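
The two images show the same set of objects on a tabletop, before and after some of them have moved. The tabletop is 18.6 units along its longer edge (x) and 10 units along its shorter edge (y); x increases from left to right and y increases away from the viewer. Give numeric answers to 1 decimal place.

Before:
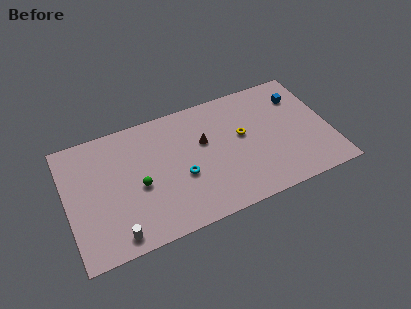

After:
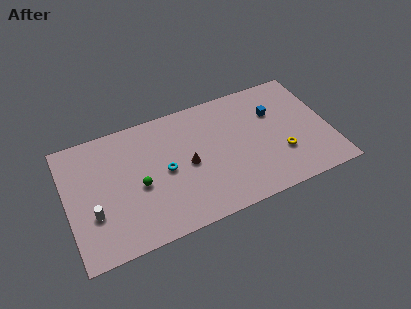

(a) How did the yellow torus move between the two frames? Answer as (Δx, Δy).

(2.5, -2.5)

The yellow torus started near (12.5, 5.7) and ended near (15.0, 3.2).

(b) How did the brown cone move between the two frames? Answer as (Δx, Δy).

(-1.3, -1.4)

From the two frames, the brown cone sits at roughly (9.8, 6.2) before and (8.5, 4.8) after.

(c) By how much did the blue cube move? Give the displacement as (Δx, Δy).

(-1.9, -0.7)

The blue cube was at about (16.8, 7.5) and moved to about (14.9, 6.8).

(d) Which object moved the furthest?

the yellow torus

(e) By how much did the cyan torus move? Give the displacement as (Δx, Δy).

(-1.1, 0.9)

From the two frames, the cyan torus sits at roughly (8.0, 4.0) before and (6.9, 4.9) after.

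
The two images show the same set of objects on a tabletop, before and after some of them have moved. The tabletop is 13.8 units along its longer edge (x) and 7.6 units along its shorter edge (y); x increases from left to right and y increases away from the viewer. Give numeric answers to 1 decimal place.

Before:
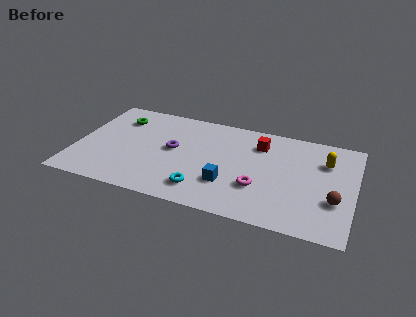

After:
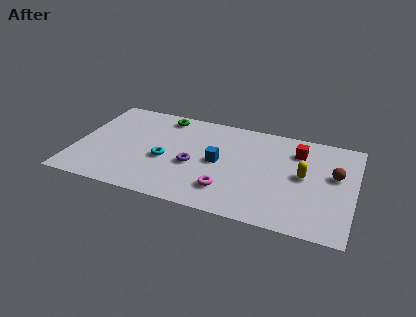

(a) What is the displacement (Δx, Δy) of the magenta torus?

(-1.5, -0.7)

The magenta torus was at about (9.2, 2.5) and moved to about (7.7, 1.8).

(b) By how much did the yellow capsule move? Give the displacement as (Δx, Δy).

(-1.0, -1.4)

The yellow capsule was at about (12.3, 5.4) and moved to about (11.3, 4.0).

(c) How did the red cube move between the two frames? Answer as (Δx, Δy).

(1.9, 0.0)

The red cube started near (9.0, 5.8) and ended near (10.9, 5.8).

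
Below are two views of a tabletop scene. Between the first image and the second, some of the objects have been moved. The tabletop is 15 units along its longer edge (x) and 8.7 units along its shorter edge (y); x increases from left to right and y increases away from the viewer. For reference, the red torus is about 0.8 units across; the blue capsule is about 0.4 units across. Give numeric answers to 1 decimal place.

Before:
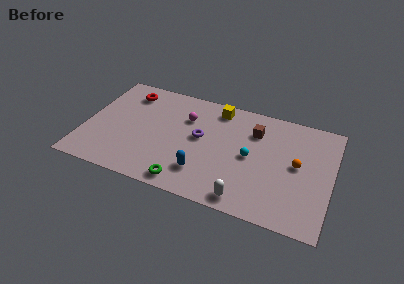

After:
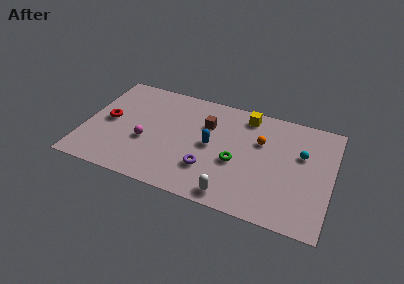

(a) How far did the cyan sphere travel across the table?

3.2

From (10.1, 4.3) to (13.1, 5.5), the cyan sphere covered √(3.0² + 1.2²) ≈ 3.2 units.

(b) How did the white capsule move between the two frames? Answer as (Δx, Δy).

(-0.8, 0.0)

The white capsule was at about (10.1, 1.0) and moved to about (9.3, 1.0).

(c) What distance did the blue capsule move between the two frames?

2.3

The blue capsule was near (7.4, 2.1) before and (7.7, 4.4) after, so it travelled √(0.3² + 2.3²) ≈ 2.3 units.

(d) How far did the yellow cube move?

1.8

From (7.8, 7.5) to (9.6, 7.5), the yellow cube covered √(1.8² + 0.0²) ≈ 1.8 units.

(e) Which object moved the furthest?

the green torus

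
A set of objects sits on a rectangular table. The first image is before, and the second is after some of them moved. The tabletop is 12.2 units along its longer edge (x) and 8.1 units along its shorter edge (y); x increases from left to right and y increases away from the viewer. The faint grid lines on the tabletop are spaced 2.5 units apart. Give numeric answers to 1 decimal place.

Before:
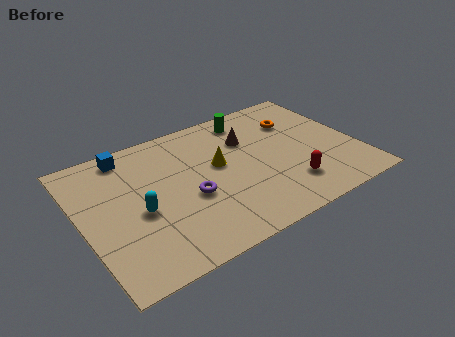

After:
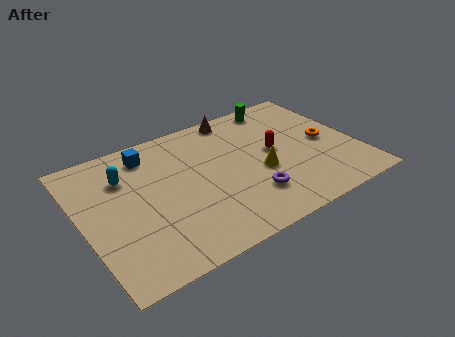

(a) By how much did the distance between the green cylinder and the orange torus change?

+1.3

Before: roughly 2.3 units apart; after: 3.6. That's 1.3 units further apart.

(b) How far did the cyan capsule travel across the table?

2.3

The cyan capsule moved from about (2.4, 3.5) to (2.1, 5.8), a distance of √(0.3² + 2.3²) ≈ 2.3.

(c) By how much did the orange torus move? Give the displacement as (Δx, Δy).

(1.0, -1.9)

The orange torus was at about (9.9, 5.8) and moved to about (10.9, 3.9).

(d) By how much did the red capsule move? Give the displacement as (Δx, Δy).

(-0.2, 2.4)

From the two frames, the red capsule sits at roughly (8.8, 1.9) before and (8.6, 4.3) after.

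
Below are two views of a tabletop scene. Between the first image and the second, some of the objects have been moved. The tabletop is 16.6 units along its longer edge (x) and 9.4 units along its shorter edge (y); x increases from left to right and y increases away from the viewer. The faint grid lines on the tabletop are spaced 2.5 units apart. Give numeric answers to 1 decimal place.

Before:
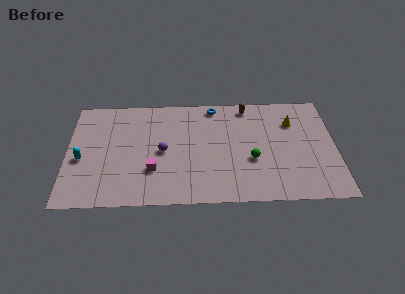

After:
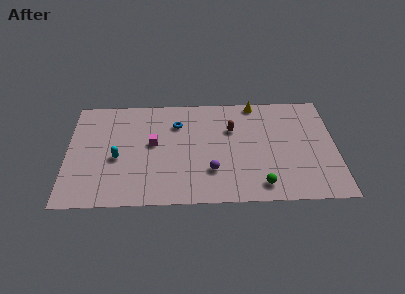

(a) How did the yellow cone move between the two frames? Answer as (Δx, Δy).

(-2.3, 1.8)

The yellow cone started near (14.0, 6.8) and ended near (11.7, 8.6).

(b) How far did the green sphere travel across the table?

2.3

From (11.4, 3.6) to (11.9, 1.4), the green sphere covered √(0.5² + 2.2²) ≈ 2.3 units.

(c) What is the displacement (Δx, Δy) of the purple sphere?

(3.0, -1.8)

The purple sphere was at about (5.9, 4.5) and moved to about (8.9, 2.7).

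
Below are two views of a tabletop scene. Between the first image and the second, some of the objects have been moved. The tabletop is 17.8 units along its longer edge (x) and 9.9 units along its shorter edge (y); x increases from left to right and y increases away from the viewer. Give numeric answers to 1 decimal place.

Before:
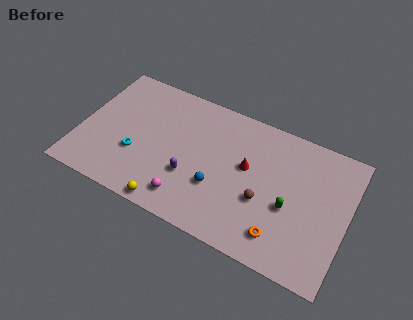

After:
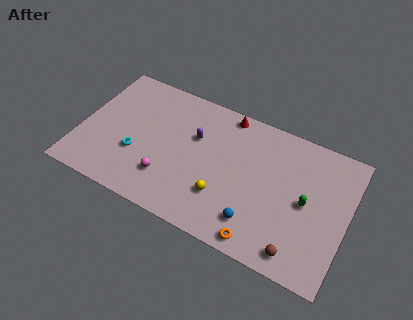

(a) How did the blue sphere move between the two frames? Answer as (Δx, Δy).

(2.7, -1.3)

The blue sphere was at about (9.4, 3.4) and moved to about (12.1, 2.1).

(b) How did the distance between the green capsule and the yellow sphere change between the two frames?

-2.5

The distance was about 8.2 in the first image and 5.7 in the second, so they moved 2.5 units closer together.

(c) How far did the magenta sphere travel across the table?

1.7

The magenta sphere moved from about (7.6, 1.7) to (6.1, 2.6), a distance of √(1.5² + 0.9²) ≈ 1.7.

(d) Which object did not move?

the cyan torus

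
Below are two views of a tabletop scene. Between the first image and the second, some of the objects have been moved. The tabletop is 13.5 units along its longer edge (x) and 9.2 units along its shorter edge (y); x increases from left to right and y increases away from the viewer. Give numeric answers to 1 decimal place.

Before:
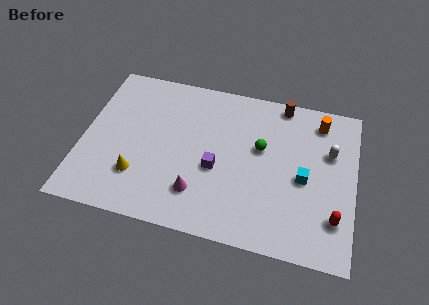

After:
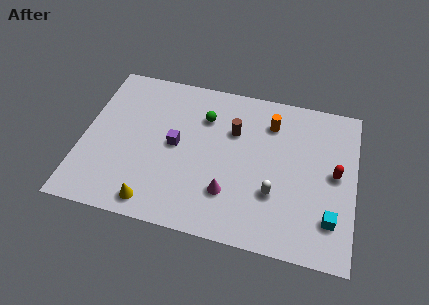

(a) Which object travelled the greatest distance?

the white capsule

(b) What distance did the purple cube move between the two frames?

2.3

The purple cube was near (6.7, 3.8) before and (4.6, 4.7) after, so it travelled √(2.1² + 0.9²) ≈ 2.3 units.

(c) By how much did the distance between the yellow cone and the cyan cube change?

+0.4

The distance was about 8.3 in the first image and 8.7 in the second, so they moved 0.4 units further apart.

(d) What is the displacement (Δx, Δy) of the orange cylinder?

(-2.4, -0.6)

The orange cylinder was at about (11.6, 7.7) and moved to about (9.2, 7.1).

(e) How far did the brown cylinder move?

3.2

The brown cylinder moved from about (9.7, 8.4) to (7.4, 6.2), a distance of √(2.3² + 2.2²) ≈ 3.2.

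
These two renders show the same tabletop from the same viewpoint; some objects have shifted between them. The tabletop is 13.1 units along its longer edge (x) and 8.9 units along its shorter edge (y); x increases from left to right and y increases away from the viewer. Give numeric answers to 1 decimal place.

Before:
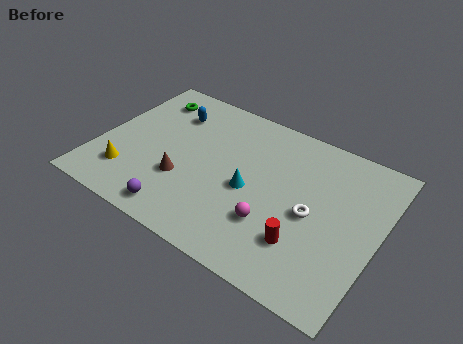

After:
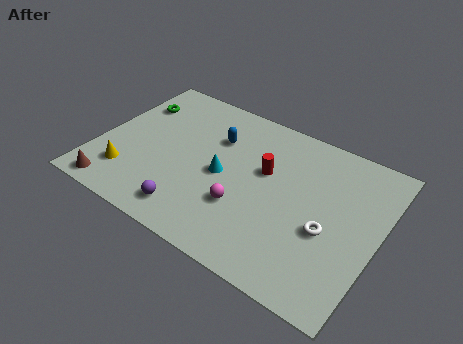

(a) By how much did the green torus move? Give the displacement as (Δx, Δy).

(-0.6, -0.7)

From the two frames, the green torus sits at roughly (1.7, 7.2) before and (1.1, 6.5) after.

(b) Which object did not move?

the yellow cone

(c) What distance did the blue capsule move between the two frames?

2.4

From (2.9, 6.7) to (5.2, 6.2), the blue capsule covered √(2.3² + 0.5²) ≈ 2.4 units.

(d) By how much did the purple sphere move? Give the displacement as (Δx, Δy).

(0.5, 0.3)

The purple sphere started near (4.4, 1.1) and ended near (4.9, 1.4).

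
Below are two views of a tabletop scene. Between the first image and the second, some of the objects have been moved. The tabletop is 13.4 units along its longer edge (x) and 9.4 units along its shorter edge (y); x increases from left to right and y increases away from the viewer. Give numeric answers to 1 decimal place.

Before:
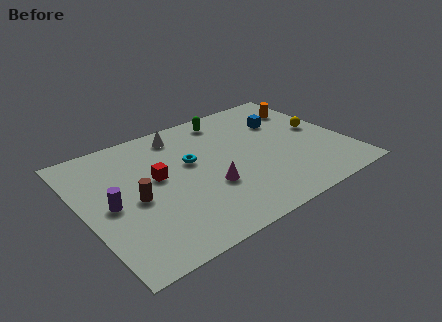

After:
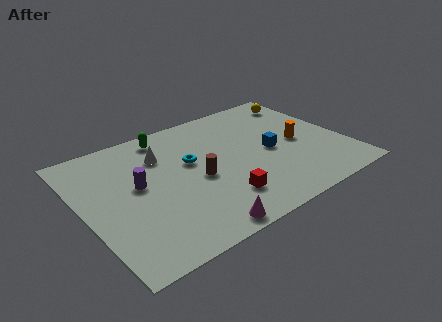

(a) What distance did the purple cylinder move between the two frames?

1.7

The purple cylinder was near (1.3, 4.5) before and (2.8, 5.2) after, so it travelled √(1.5² + 0.7²) ≈ 1.7 units.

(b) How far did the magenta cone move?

2.7

The magenta cone moved from about (6.1, 3.3) to (5.0, 0.8), a distance of √(1.1² + 2.5²) ≈ 2.7.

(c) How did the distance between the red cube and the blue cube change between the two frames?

-3.2

The distance was about 7.0 in the first image and 3.8 in the second, so they moved 3.2 units closer together.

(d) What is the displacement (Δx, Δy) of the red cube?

(2.7, -3.1)

From the two frames, the red cube sits at roughly (3.8, 5.3) before and (6.5, 2.2) after.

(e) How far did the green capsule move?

3.2

From (8.0, 8.1) to (4.8, 8.2), the green capsule covered √(3.2² + 0.1²) ≈ 3.2 units.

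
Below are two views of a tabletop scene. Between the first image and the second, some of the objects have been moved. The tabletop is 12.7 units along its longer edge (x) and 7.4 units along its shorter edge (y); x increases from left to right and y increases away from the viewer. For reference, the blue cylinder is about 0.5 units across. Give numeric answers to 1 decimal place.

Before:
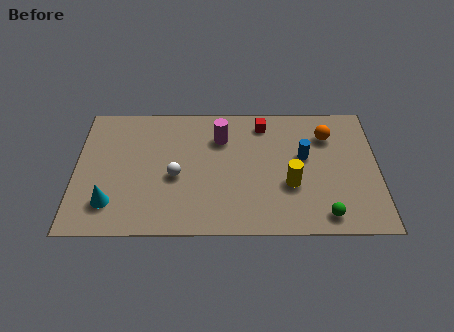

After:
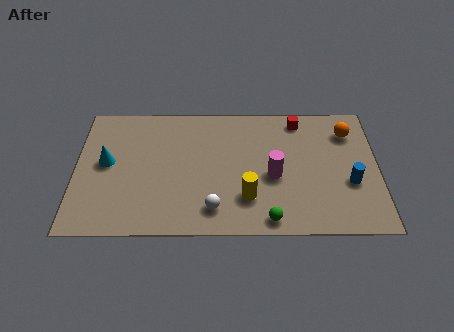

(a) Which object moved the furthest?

the magenta cylinder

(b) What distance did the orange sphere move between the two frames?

0.9

The orange sphere was near (10.6, 5.5) before and (11.5, 5.7) after, so it travelled √(0.9² + 0.2²) ≈ 0.9 units.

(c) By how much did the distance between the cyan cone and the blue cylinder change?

+1.8

The distance was about 8.5 in the first image and 10.3 in the second, so they moved 1.8 units further apart.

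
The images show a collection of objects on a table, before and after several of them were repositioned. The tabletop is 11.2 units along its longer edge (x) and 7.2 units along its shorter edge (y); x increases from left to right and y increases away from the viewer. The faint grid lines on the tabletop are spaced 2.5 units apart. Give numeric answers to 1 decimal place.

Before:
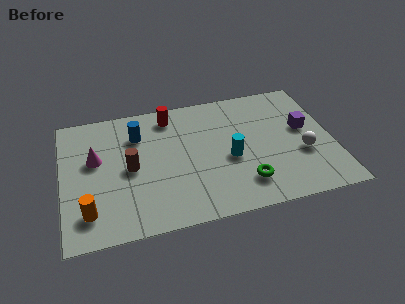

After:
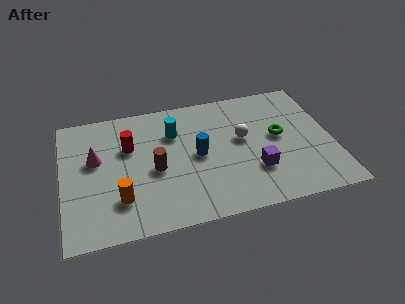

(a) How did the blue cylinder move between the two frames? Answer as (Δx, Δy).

(2.4, -1.7)

The blue cylinder was at about (3.2, 5.3) and moved to about (5.6, 3.6).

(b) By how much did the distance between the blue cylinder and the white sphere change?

-5.2

They were about 7.2 units apart before and 2.0 after — 5.2 units closer together.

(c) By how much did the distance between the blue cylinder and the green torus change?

-2.2

They were about 5.6 units apart before and 3.4 after — 2.2 units closer together.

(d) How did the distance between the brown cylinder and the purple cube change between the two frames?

-3.1

Before: roughly 7.3 units apart; after: 4.2. That's 3.1 units closer together.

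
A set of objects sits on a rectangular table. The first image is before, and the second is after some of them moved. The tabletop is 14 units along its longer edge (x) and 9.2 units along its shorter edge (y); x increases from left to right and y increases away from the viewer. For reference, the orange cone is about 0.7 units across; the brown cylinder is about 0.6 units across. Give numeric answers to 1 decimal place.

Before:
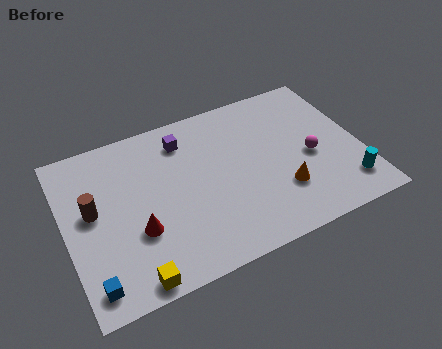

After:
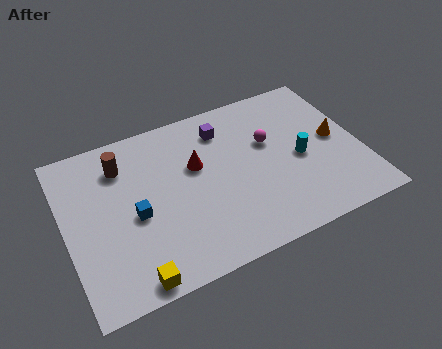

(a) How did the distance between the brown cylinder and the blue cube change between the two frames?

-0.8

The distance was about 3.8 in the first image and 3.0 in the second, so they moved 0.8 units closer together.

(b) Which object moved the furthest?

the red cone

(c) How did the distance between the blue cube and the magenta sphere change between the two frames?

-4.3

The distance was about 11.1 in the first image and 6.8 in the second, so they moved 4.3 units closer together.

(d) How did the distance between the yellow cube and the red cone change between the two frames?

+3.6

Before: roughly 2.5 units apart; after: 6.1. That's 3.6 units further apart.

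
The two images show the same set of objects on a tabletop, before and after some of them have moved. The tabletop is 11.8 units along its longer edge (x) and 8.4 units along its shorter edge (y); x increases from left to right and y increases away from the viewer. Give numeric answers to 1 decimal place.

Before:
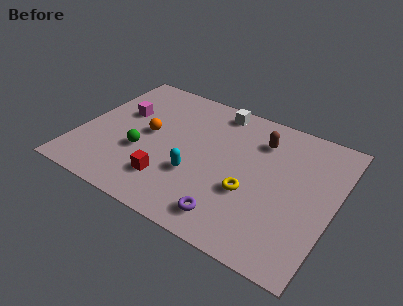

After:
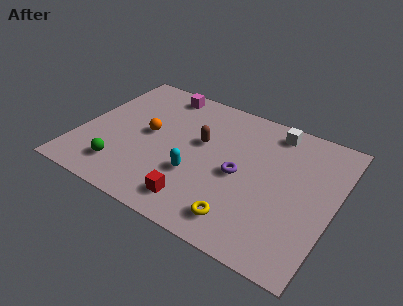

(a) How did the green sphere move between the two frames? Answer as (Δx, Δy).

(-0.7, -1.4)

The green sphere started near (3.0, 3.1) and ended near (2.3, 1.7).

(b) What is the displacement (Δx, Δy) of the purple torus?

(0.0, 2.6)

The purple torus was at about (7.5, 1.3) and moved to about (7.5, 3.9).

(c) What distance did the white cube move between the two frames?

2.7

The white cube moved from about (5.9, 7.4) to (8.6, 7.3), a distance of √(2.7² + 0.1²) ≈ 2.7.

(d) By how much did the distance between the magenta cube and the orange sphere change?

+1.4

The distance was about 1.6 in the first image and 3.0 in the second, so they moved 1.4 units further apart.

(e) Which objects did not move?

the cyan capsule and the orange sphere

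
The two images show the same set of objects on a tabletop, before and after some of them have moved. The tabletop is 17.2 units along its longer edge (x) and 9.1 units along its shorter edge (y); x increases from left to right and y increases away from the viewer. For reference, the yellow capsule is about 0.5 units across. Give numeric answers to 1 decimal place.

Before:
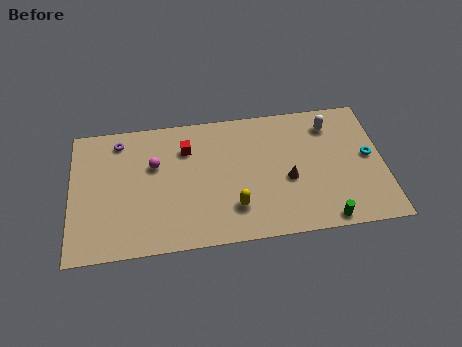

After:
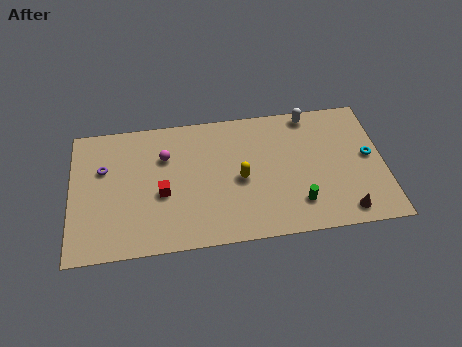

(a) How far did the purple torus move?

2.0

The purple torus moved from about (2.7, 7.7) to (1.8, 5.9), a distance of √(0.9² + 1.8²) ≈ 2.0.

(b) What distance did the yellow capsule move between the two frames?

1.9

The yellow capsule moved from about (8.9, 2.3) to (9.3, 4.2), a distance of √(0.4² + 1.9²) ≈ 1.9.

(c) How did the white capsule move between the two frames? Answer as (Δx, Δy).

(-1.1, 0.9)

From the two frames, the white capsule sits at roughly (14.4, 7.3) before and (13.3, 8.2) after.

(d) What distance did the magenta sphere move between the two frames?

0.8

The magenta sphere was near (4.6, 5.8) before and (5.2, 6.3) after, so it travelled √(0.6² + 0.5²) ≈ 0.8 units.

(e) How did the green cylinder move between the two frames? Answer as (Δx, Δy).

(-1.4, 1.3)

The green cylinder was at about (13.8, 0.8) and moved to about (12.4, 2.1).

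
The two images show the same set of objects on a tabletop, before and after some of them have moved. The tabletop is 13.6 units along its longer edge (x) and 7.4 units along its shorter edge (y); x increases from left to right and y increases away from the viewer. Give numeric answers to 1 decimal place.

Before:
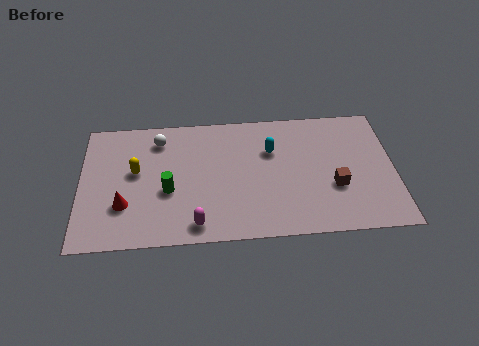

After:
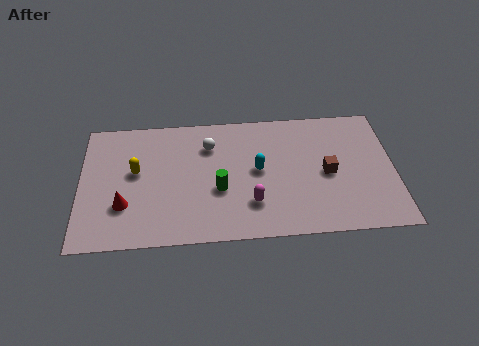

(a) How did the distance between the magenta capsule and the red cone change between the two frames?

+2.1

They were about 3.4 units apart before and 5.5 after — 2.1 units further apart.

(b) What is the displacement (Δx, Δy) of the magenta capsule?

(2.4, 1.0)

The magenta capsule was at about (5.0, 1.0) and moved to about (7.4, 2.0).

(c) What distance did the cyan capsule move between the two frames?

1.3

The cyan capsule moved from about (8.3, 5.0) to (7.7, 3.9), a distance of √(0.6² + 1.1²) ≈ 1.3.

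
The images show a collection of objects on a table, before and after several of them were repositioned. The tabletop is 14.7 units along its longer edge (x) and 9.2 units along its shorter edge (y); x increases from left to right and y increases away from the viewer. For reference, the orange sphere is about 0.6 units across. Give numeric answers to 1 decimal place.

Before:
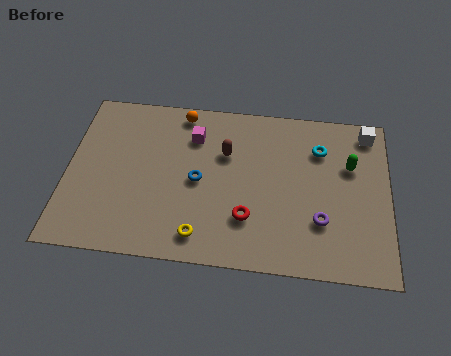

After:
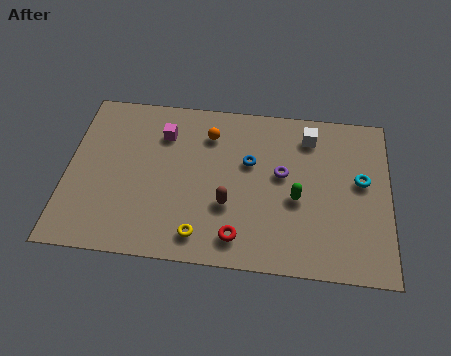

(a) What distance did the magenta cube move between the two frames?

1.4

The magenta cube moved from about (5.7, 6.9) to (4.3, 6.9), a distance of √(1.4² + 0.0²) ≈ 1.4.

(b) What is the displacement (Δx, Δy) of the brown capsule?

(0.2, -2.9)

The brown capsule was at about (7.2, 6.1) and moved to about (7.4, 3.2).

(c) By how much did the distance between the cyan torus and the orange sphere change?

+0.7

Before: roughly 6.6 units apart; after: 7.3. That's 0.7 units further apart.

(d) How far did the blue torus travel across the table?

2.6

The blue torus was near (6.0, 4.4) before and (8.3, 5.7) after, so it travelled √(2.3² + 1.3²) ≈ 2.6 units.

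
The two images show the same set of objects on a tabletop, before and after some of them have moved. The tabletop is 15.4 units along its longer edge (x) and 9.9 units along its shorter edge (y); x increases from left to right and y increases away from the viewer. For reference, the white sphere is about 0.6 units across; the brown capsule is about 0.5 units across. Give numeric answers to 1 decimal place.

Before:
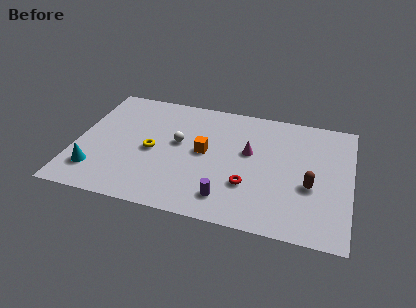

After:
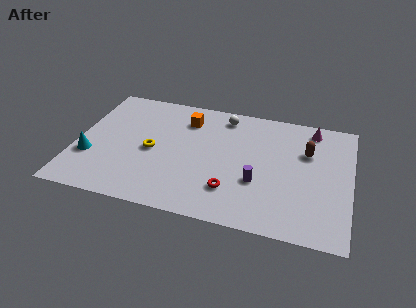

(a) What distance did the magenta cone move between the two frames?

4.4

The magenta cone was near (9.7, 5.8) before and (13.1, 8.6) after, so it travelled √(3.4² + 2.8²) ≈ 4.4 units.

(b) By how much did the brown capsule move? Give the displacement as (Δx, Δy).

(-0.3, 2.7)

From the two frames, the brown capsule sits at roughly (13.2, 3.9) before and (12.9, 6.6) after.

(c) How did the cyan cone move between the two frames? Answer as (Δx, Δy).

(-0.4, 1.1)

From the two frames, the cyan cone sits at roughly (1.3, 2.2) before and (0.9, 3.3) after.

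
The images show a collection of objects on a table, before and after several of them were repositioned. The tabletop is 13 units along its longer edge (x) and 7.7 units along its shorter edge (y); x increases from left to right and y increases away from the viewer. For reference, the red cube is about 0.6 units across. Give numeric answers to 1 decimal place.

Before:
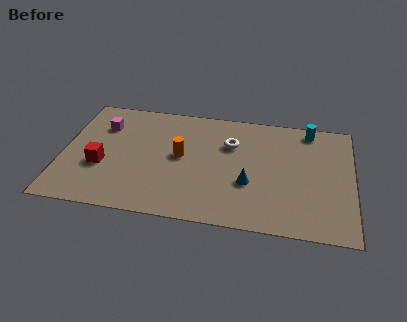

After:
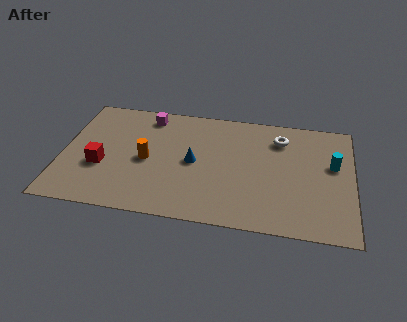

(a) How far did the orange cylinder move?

1.6

The orange cylinder moved from about (5.3, 4.1) to (3.8, 3.6), a distance of √(1.5² + 0.5²) ≈ 1.6.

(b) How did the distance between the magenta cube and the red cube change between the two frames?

+1.5

The distance was about 2.7 in the first image and 4.2 in the second, so they moved 1.5 units further apart.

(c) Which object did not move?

the red cube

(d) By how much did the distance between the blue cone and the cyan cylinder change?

+1.5

They were about 4.8 units apart before and 6.3 after — 1.5 units further apart.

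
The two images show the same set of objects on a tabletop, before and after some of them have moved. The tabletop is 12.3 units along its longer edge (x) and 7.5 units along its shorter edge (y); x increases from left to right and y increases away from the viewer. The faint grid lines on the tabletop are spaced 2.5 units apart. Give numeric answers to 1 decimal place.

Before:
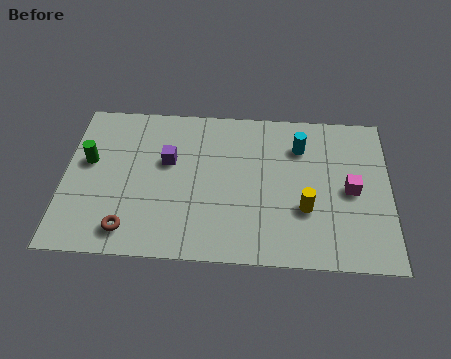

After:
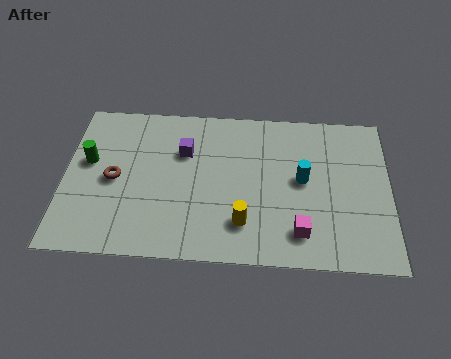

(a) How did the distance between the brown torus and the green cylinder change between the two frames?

-2.3

They were about 3.6 units apart before and 1.3 after — 2.3 units closer together.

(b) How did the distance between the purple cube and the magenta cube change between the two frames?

-1.3

They were about 7.0 units apart before and 5.7 after — 1.3 units closer together.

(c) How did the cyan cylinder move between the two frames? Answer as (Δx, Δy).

(0.1, -1.6)

The cyan cylinder was at about (8.9, 5.6) and moved to about (9.0, 4.0).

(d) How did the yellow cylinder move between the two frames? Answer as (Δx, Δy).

(-2.3, -0.8)

From the two frames, the yellow cylinder sits at roughly (9.1, 2.6) before and (6.8, 1.8) after.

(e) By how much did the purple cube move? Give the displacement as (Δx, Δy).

(0.6, 0.5)

The purple cube was at about (3.9, 4.6) and moved to about (4.5, 5.1).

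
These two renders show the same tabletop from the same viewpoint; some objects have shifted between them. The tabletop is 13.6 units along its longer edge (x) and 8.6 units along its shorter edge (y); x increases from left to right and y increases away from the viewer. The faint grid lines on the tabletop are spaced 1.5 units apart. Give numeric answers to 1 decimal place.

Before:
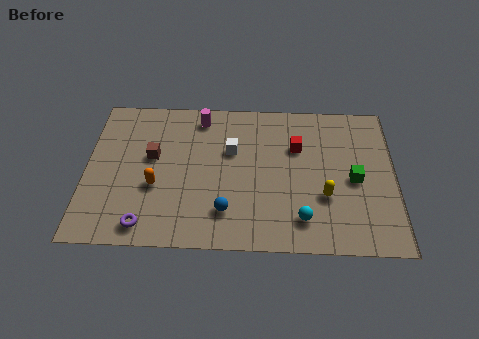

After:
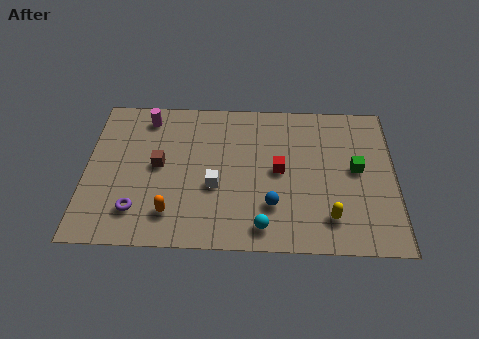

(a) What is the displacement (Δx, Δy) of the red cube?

(-0.8, -1.4)

The red cube started near (9.3, 5.8) and ended near (8.5, 4.4).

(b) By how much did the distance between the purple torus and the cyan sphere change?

-1.3

They were about 6.8 units apart before and 5.5 after — 1.3 units closer together.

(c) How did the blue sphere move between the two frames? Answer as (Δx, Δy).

(2.0, 0.4)

The blue sphere started near (6.2, 2.0) and ended near (8.2, 2.4).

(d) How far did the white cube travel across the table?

2.2

The white cube moved from about (6.4, 5.5) to (5.7, 3.4), a distance of √(0.7² + 2.1²) ≈ 2.2.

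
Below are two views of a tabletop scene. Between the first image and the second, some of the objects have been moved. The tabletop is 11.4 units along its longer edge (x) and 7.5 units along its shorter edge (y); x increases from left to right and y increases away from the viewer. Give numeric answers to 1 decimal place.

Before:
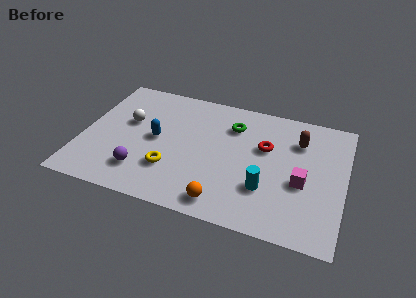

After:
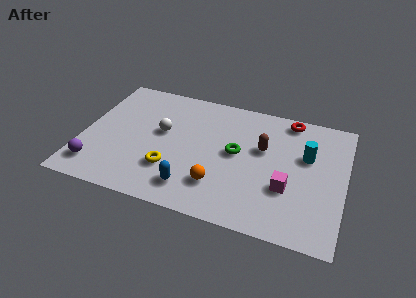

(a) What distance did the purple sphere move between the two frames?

2.0

The purple sphere was near (2.8, 1.7) before and (0.8, 1.4) after, so it travelled √(2.0² + 0.3²) ≈ 2.0 units.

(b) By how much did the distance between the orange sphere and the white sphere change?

-2.1

The distance was about 5.7 in the first image and 3.6 in the second, so they moved 2.1 units closer together.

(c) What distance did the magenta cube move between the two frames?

0.8

The magenta cube moved from about (9.6, 3.1) to (9.0, 2.6), a distance of √(0.6² + 0.5²) ≈ 0.8.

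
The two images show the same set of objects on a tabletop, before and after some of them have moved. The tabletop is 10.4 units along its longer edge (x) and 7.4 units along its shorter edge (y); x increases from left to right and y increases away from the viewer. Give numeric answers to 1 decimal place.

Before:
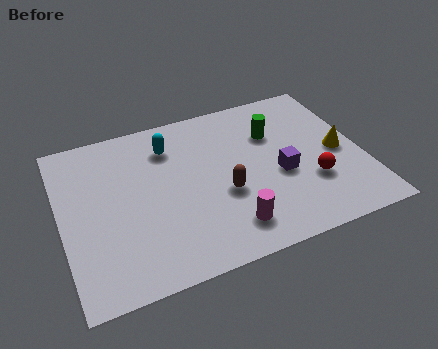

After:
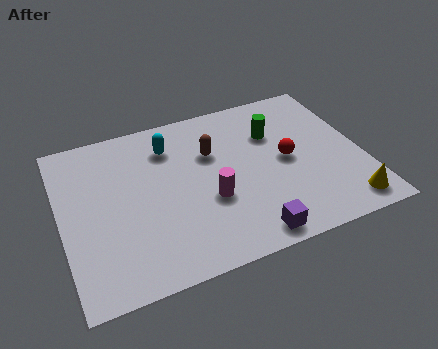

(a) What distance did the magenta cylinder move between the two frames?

1.5

The magenta cylinder was near (5.5, 1.4) before and (5.0, 2.8) after, so it travelled √(0.5² + 1.4²) ≈ 1.5 units.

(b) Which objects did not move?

the cyan capsule and the green cylinder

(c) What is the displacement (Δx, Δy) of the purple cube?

(-1.4, -2.3)

From the two frames, the purple cube sits at roughly (7.5, 3.1) before and (6.1, 0.8) after.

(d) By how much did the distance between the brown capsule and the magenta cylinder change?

+0.6

They were about 1.5 units apart before and 2.1 after — 0.6 units further apart.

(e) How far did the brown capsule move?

2.0

The brown capsule was near (5.5, 2.9) before and (5.3, 4.9) after, so it travelled √(0.2² + 2.0²) ≈ 2.0 units.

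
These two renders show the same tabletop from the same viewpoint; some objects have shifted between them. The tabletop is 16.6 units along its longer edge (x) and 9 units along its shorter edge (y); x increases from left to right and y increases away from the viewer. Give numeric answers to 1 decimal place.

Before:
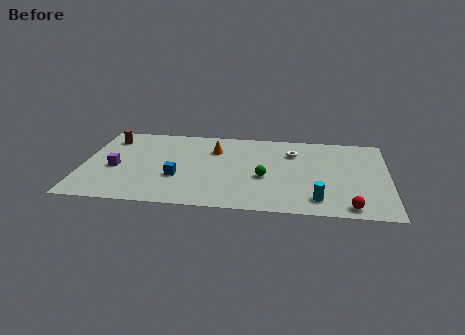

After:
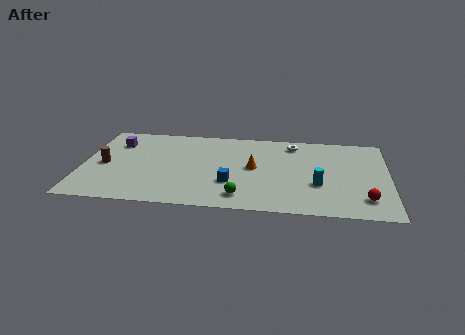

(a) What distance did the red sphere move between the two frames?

1.2

From (14.5, 1.0) to (15.3, 1.9), the red sphere covered √(0.8² + 0.9²) ≈ 1.2 units.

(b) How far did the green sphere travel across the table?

2.5

The green sphere moved from about (9.9, 3.7) to (8.7, 1.5), a distance of √(1.2² + 2.2²) ≈ 2.5.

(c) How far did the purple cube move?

2.8

The purple cube moved from about (1.8, 3.9) to (1.7, 6.7), a distance of √(0.1² + 2.8²) ≈ 2.8.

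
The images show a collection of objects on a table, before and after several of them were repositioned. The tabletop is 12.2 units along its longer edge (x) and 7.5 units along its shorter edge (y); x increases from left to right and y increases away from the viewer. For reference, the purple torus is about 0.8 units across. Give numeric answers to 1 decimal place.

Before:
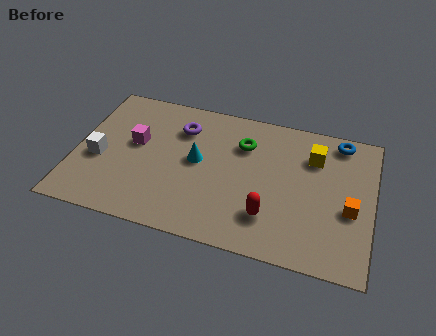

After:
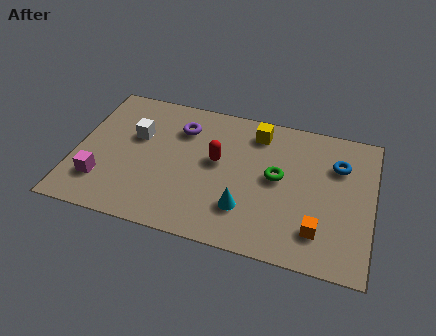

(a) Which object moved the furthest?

the red capsule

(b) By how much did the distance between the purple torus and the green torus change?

+1.8

They were about 2.6 units apart before and 4.4 after — 1.8 units further apart.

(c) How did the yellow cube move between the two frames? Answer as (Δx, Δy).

(-2.4, 0.7)

The yellow cube was at about (9.7, 5.5) and moved to about (7.3, 6.2).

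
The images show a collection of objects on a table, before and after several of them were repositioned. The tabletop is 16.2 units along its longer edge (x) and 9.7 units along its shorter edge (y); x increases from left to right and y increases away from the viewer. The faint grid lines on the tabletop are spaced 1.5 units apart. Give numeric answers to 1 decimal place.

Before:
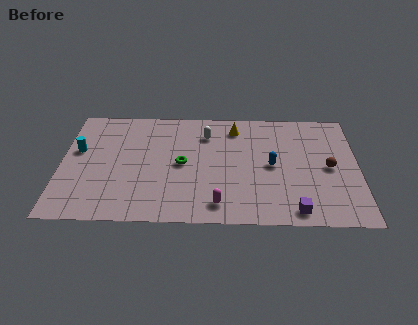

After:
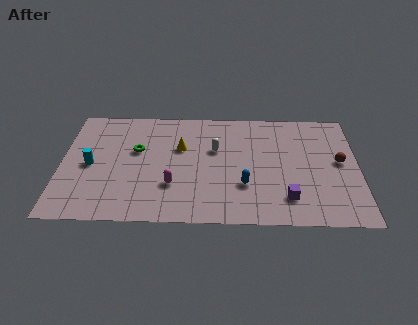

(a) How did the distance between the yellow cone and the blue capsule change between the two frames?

+0.9

Before: roughly 3.8 units apart; after: 4.7. That's 0.9 units further apart.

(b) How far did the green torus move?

2.7

The green torus was near (6.6, 4.8) before and (4.1, 5.9) after, so it travelled √(2.5² + 1.1²) ≈ 2.7 units.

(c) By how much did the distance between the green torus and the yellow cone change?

-1.9

The distance was about 4.3 in the first image and 2.4 in the second, so they moved 1.9 units closer together.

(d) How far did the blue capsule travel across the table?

2.3

From (11.5, 4.8) to (10.0, 3.1), the blue capsule covered √(1.5² + 1.7²) ≈ 2.3 units.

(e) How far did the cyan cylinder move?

1.4

From (0.9, 5.8) to (1.6, 4.6), the cyan cylinder covered √(0.7² + 1.2²) ≈ 1.4 units.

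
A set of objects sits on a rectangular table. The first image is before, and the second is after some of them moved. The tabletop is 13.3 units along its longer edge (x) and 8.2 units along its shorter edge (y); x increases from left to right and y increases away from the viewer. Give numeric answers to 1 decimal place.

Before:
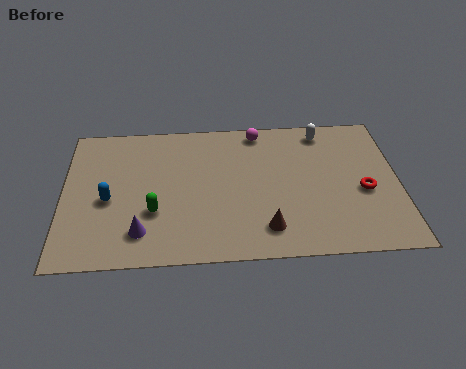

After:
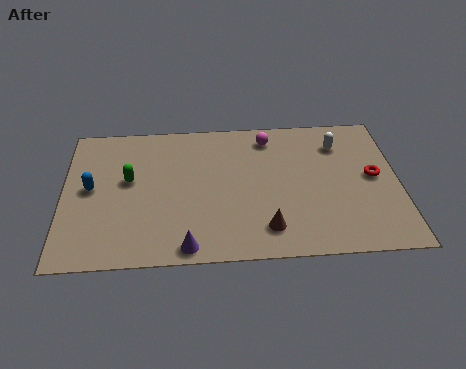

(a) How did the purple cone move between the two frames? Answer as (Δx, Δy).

(1.8, -0.9)

From the two frames, the purple cone sits at roughly (3.1, 1.7) before and (4.9, 0.8) after.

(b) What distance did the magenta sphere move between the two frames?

0.6

The magenta sphere moved from about (7.8, 7.3) to (8.2, 6.9), a distance of √(0.4² + 0.4²) ≈ 0.6.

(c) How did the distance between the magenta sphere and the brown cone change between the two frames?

-0.4

They were about 5.7 units apart before and 5.3 after — 0.4 units closer together.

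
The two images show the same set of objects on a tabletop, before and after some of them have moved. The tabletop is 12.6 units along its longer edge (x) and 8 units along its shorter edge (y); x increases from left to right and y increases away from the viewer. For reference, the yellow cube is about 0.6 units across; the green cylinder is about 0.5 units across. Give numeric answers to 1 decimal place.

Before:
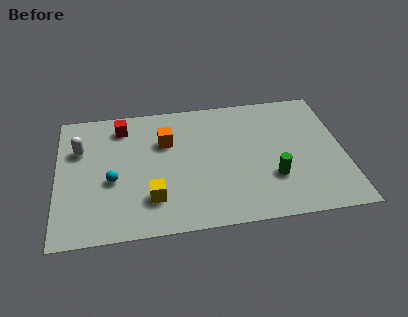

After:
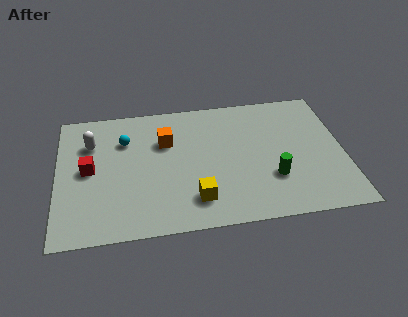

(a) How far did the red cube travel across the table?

2.9

From (2.9, 6.6) to (1.4, 4.1), the red cube covered √(1.5² + 2.5²) ≈ 2.9 units.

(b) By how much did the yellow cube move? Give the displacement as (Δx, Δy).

(1.9, -0.3)

The yellow cube was at about (4.1, 2.0) and moved to about (6.0, 1.7).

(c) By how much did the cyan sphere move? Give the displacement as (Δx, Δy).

(0.6, 2.4)

The cyan sphere started near (2.4, 3.3) and ended near (3.0, 5.7).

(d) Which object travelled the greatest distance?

the red cube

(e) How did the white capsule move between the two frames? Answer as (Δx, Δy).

(0.5, 0.3)

From the two frames, the white capsule sits at roughly (1.0, 5.4) before and (1.5, 5.7) after.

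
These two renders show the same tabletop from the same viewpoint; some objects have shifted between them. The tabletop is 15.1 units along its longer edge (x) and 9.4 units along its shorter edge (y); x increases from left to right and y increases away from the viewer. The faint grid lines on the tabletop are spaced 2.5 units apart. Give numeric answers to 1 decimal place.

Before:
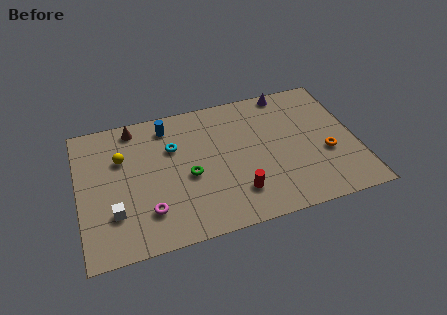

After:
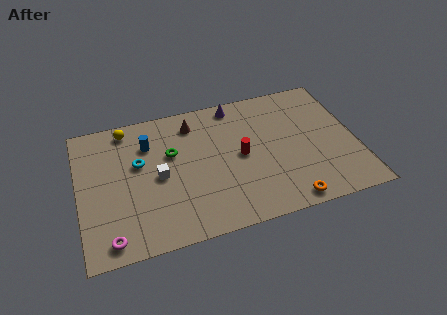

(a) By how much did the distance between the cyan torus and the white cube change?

-3.4

Before: roughly 5.0 units apart; after: 1.6. That's 3.4 units closer together.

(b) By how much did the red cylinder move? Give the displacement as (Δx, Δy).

(0.4, 2.5)

The red cylinder started near (8.4, 2.2) and ended near (8.8, 4.7).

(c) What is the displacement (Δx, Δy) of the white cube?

(2.5, 1.8)

The white cube started near (1.8, 2.7) and ended near (4.3, 4.5).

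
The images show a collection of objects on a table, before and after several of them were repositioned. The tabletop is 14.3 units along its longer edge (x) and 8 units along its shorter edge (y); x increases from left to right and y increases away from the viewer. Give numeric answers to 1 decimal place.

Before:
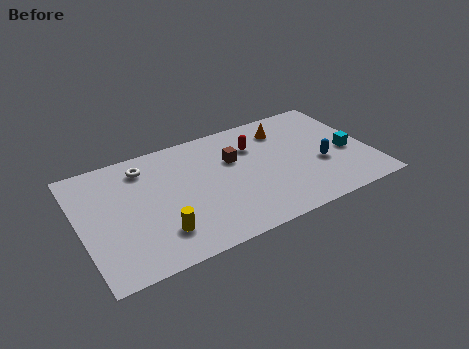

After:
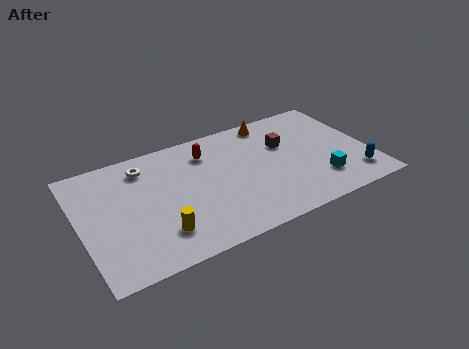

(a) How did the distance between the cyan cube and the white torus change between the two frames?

-0.9

They were about 10.3 units apart before and 9.4 after — 0.9 units closer together.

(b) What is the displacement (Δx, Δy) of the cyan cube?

(-1.6, -1.4)

The cyan cube started near (13.2, 3.4) and ended near (11.6, 2.0).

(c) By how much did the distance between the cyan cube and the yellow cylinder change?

-1.7

Before: roughly 9.7 units apart; after: 8.0. That's 1.7 units closer together.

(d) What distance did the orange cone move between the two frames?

0.9

From (10.4, 6.3) to (9.9, 7.1), the orange cone covered √(0.5² + 0.8²) ≈ 0.9 units.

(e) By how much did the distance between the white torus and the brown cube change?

+2.5

The distance was about 4.5 in the first image and 7.0 in the second, so they moved 2.5 units further apart.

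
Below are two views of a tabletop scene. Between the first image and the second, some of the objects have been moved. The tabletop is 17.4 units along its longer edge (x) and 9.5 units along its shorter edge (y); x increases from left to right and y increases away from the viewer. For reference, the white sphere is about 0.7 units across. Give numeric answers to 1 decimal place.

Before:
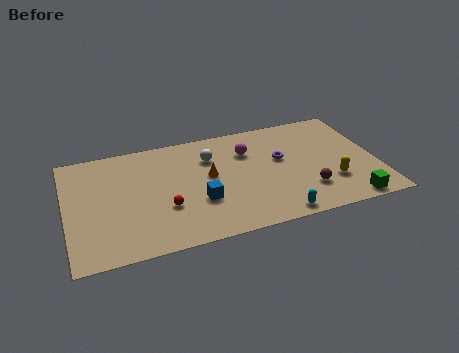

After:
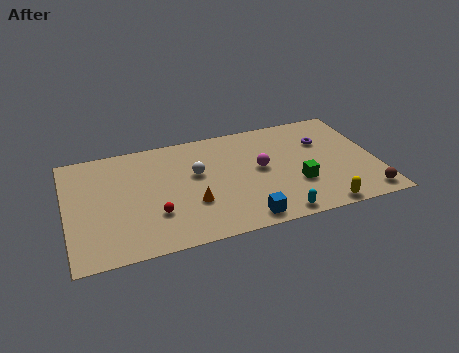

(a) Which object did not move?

the cyan capsule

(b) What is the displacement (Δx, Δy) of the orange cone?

(-1.1, -2.1)

From the two frames, the orange cone sits at roughly (8.0, 5.3) before and (6.9, 3.2) after.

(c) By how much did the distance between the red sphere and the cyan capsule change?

+0.4

Before: roughly 6.5 units apart; after: 6.9. That's 0.4 units further apart.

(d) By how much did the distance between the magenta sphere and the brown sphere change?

+1.6

They were about 5.2 units apart before and 6.8 after — 1.6 units further apart.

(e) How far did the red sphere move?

0.7

The red sphere moved from about (5.4, 3.3) to (4.8, 2.9), a distance of √(0.6² + 0.4²) ≈ 0.7.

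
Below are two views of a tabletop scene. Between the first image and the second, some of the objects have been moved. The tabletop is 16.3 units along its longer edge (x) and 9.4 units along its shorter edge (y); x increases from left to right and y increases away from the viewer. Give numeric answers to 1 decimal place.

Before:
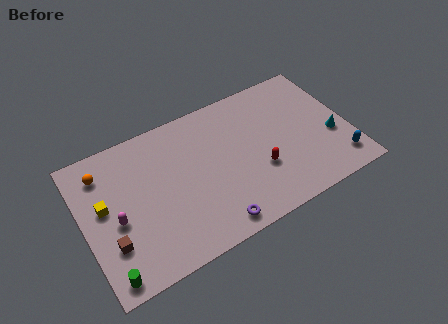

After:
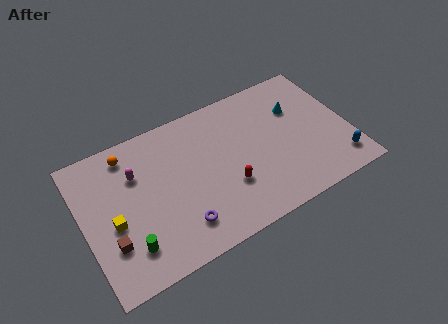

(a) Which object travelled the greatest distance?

the cyan cone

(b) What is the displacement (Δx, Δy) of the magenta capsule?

(1.5, 2.4)

From the two frames, the magenta capsule sits at roughly (1.9, 4.1) before and (3.4, 6.5) after.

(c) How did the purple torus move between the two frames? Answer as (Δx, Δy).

(-1.9, 0.9)

The purple torus started near (7.4, 1.1) and ended near (5.5, 2.0).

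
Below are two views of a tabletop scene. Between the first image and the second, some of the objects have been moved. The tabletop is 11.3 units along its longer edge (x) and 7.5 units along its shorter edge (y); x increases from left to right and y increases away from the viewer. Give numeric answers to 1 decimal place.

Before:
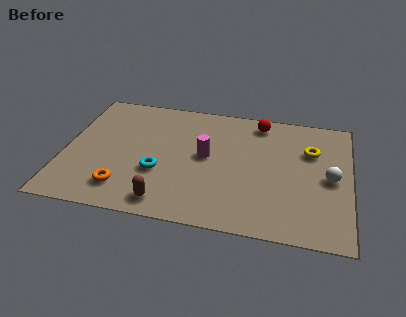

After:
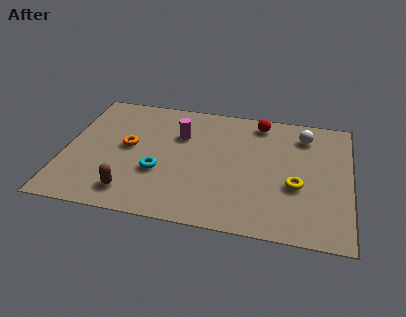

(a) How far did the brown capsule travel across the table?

1.4

The brown capsule moved from about (4.2, 1.0) to (2.8, 1.3), a distance of √(1.4² + 0.3²) ≈ 1.4.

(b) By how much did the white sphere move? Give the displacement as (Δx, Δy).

(-1.1, 2.4)

The white sphere was at about (10.5, 3.6) and moved to about (9.4, 6.0).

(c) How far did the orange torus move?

2.5

From (2.5, 1.5) to (2.5, 4.0), the orange torus covered √(0.0² + 2.5²) ≈ 2.5 units.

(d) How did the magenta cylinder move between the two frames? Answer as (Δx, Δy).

(-1.1, 1.1)

The magenta cylinder started near (5.6, 4.0) and ended near (4.5, 5.1).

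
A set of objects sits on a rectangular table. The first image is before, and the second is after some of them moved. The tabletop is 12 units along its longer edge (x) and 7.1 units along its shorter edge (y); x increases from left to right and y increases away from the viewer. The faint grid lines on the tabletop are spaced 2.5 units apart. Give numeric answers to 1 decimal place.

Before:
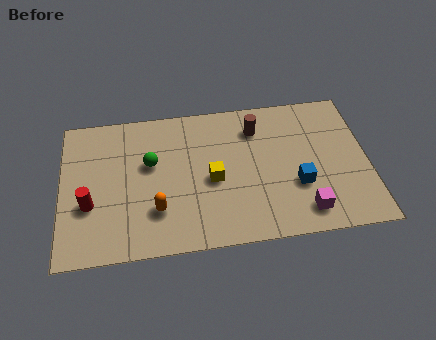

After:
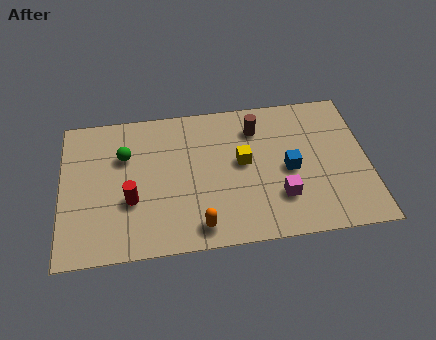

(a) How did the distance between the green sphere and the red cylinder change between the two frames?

-0.7

They were about 2.9 units apart before and 2.2 after — 0.7 units closer together.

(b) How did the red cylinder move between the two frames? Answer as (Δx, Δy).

(1.6, 0.0)

The red cylinder was at about (1.1, 2.6) and moved to about (2.7, 2.6).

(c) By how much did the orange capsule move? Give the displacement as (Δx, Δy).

(1.6, -1.0)

The orange capsule started near (3.7, 2.0) and ended near (5.3, 1.0).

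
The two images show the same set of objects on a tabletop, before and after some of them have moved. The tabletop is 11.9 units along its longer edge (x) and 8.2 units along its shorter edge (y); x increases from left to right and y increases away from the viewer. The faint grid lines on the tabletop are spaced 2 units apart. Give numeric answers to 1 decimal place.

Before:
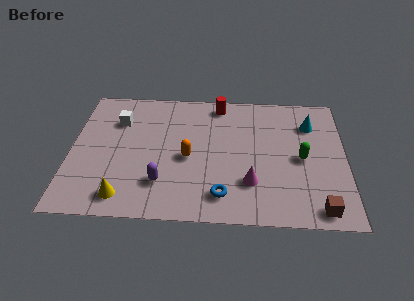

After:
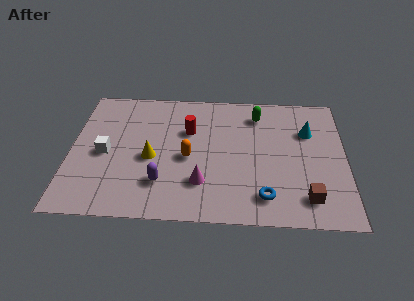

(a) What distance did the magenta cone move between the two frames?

2.1

The magenta cone was near (7.8, 2.3) before and (5.7, 2.2) after, so it travelled √(2.1² + 0.1²) ≈ 2.1 units.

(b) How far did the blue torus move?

1.8

The blue torus moved from about (6.6, 1.5) to (8.4, 1.5), a distance of √(1.8² + 0.0²) ≈ 1.8.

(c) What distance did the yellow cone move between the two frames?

2.6

The yellow cone was near (2.4, 1.2) before and (3.5, 3.6) after, so it travelled √(1.1² + 2.4²) ≈ 2.6 units.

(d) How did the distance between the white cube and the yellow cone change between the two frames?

-2.7

They were about 4.7 units apart before and 2.0 after — 2.7 units closer together.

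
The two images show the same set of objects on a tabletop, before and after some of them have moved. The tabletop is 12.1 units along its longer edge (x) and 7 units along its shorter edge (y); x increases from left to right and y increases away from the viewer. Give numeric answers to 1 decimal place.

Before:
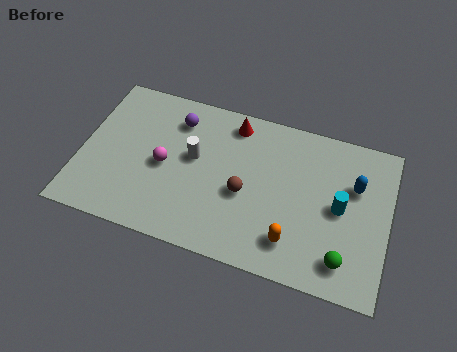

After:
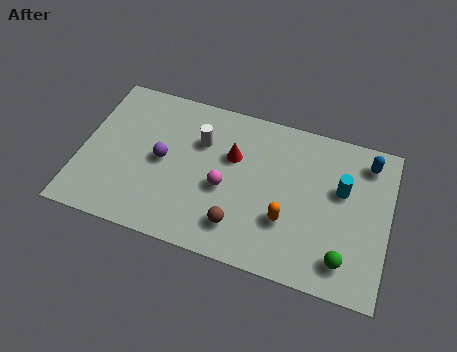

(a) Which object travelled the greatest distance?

the magenta sphere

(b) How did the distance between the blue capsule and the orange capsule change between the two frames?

+0.7

They were about 3.8 units apart before and 4.5 after — 0.7 units further apart.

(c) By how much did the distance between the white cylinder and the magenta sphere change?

+0.8

Before: roughly 1.3 units apart; after: 2.1. That's 0.8 units further apart.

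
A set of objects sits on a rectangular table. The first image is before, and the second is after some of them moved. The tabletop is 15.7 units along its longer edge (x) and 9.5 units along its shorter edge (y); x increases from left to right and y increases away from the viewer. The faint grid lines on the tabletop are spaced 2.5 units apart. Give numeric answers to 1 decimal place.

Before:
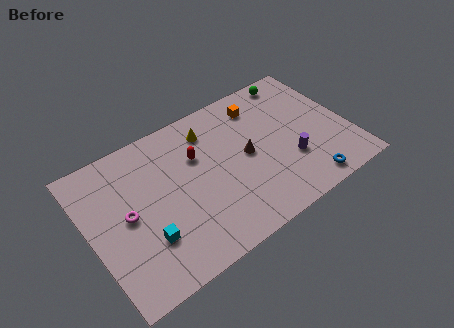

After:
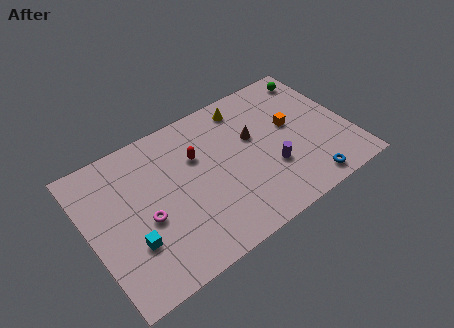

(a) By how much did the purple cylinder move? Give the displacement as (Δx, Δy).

(-1.2, 0.1)

The purple cylinder was at about (11.9, 3.1) and moved to about (10.7, 3.2).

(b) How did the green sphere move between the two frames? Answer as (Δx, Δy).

(1.2, -0.4)

From the two frames, the green sphere sits at roughly (13.3, 8.5) before and (14.5, 8.1) after.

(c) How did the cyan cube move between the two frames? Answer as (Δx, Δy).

(-0.8, 0.2)

The cyan cube was at about (3.0, 2.8) and moved to about (2.2, 3.0).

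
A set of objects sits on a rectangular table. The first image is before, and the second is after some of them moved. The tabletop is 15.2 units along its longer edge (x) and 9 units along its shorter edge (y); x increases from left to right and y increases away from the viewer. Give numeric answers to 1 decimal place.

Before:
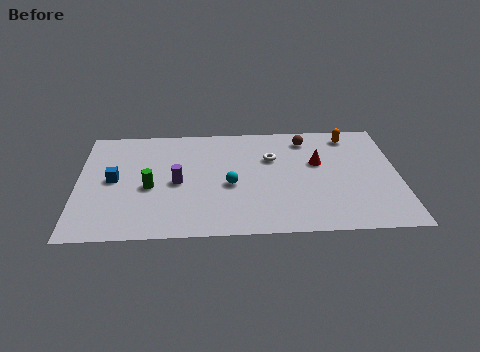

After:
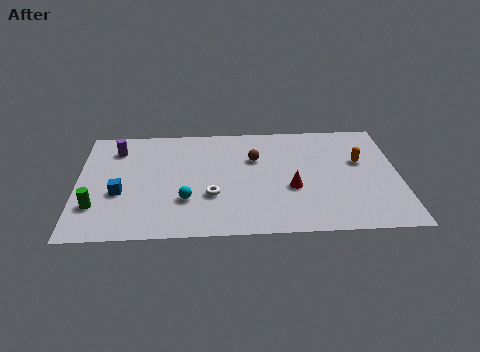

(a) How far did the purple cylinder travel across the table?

4.1

The purple cylinder moved from about (4.7, 4.2) to (1.8, 7.1), a distance of √(2.9² + 2.9²) ≈ 4.1.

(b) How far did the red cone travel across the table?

2.4

The red cone moved from about (11.4, 5.5) to (10.1, 3.5), a distance of √(1.3² + 2.0²) ≈ 2.4.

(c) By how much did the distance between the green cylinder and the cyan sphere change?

+0.4

Before: roughly 3.8 units apart; after: 4.2. That's 0.4 units further apart.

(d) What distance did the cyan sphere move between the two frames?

2.4

The cyan sphere moved from about (7.2, 3.9) to (5.1, 2.8), a distance of √(2.1² + 1.1²) ≈ 2.4.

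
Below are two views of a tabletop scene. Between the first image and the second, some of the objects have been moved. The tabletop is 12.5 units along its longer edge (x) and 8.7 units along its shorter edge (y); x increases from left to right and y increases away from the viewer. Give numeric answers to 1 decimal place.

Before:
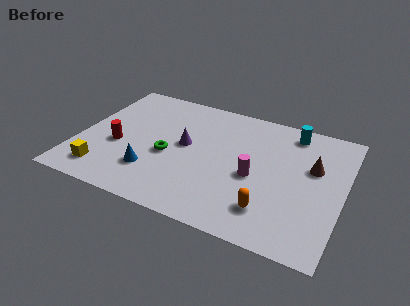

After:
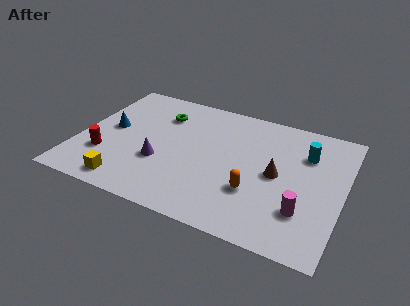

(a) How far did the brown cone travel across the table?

1.9

The brown cone was near (11.0, 5.4) before and (9.4, 4.3) after, so it travelled √(1.6² + 1.1²) ≈ 1.9 units.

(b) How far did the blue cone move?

3.3

The blue cone was near (3.7, 2.3) before and (1.4, 4.6) after, so it travelled √(2.3² + 2.3²) ≈ 3.3 units.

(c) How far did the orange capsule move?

1.2

From (9.3, 1.9) to (8.5, 2.8), the orange capsule covered √(0.8² + 0.9²) ≈ 1.2 units.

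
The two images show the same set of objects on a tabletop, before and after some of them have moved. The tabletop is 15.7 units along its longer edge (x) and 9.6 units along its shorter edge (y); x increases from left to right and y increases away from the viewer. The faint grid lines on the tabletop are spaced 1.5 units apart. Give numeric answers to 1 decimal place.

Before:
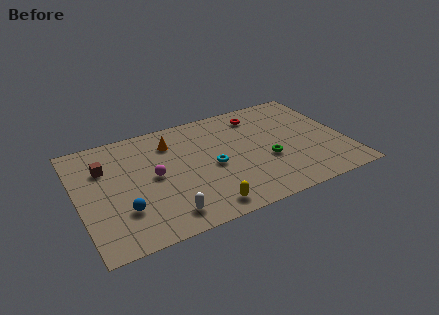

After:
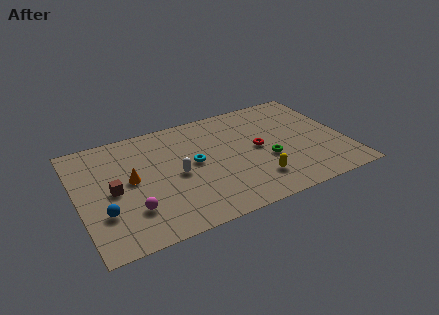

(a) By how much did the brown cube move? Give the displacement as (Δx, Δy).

(0.3, -2.1)

From the two frames, the brown cube sits at roughly (1.7, 6.7) before and (2.0, 4.6) after.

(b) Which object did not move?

the green torus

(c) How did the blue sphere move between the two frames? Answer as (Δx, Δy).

(-1.1, 0.2)

The blue sphere was at about (2.4, 2.8) and moved to about (1.3, 3.0).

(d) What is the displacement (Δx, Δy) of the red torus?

(-0.4, -3.0)

The red torus started near (11.0, 7.9) and ended near (10.6, 4.9).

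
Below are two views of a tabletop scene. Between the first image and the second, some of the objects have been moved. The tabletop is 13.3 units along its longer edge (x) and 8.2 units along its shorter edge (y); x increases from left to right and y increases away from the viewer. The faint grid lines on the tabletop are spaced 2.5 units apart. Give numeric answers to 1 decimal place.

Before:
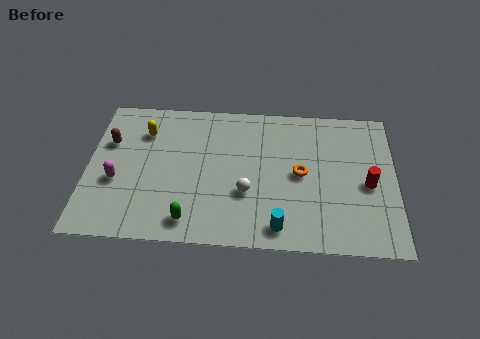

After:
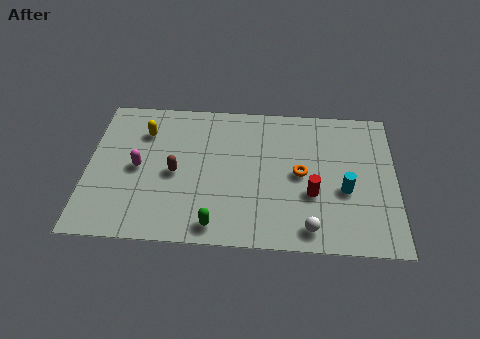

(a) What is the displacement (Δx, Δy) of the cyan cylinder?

(2.8, 2.2)

From the two frames, the cyan cylinder sits at roughly (8.3, 1.1) before and (11.1, 3.3) after.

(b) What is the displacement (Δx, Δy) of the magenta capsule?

(0.9, 0.8)

The magenta capsule was at about (1.3, 3.2) and moved to about (2.2, 4.0).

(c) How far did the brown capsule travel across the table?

3.3

The brown capsule was near (0.9, 5.4) before and (3.8, 3.8) after, so it travelled √(2.9² + 1.6²) ≈ 3.3 units.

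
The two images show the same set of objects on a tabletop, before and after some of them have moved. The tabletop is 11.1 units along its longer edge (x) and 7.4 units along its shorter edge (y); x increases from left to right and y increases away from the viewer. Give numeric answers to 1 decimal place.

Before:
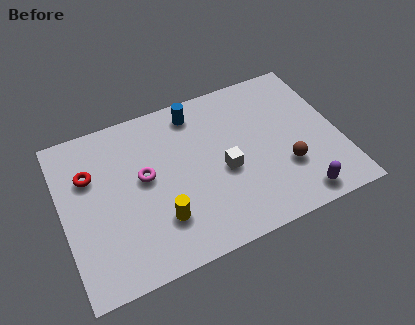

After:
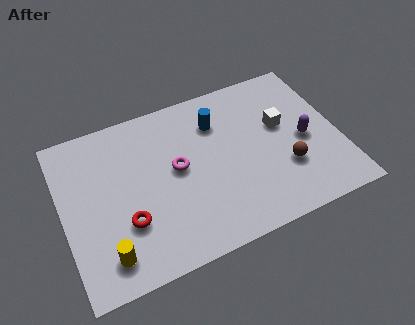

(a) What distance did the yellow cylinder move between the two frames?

2.3

The yellow cylinder was near (3.7, 2.0) before and (1.5, 1.3) after, so it travelled √(2.2² + 0.7²) ≈ 2.3 units.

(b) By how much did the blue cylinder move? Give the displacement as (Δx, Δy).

(0.8, -0.8)

From the two frames, the blue cylinder sits at roughly (5.6, 6.3) before and (6.4, 5.5) after.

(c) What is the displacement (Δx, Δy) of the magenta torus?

(1.3, -0.1)

From the two frames, the magenta torus sits at roughly (3.3, 4.1) before and (4.6, 4.0) after.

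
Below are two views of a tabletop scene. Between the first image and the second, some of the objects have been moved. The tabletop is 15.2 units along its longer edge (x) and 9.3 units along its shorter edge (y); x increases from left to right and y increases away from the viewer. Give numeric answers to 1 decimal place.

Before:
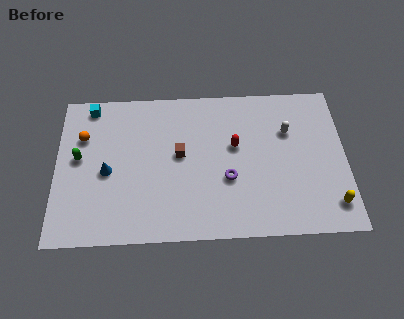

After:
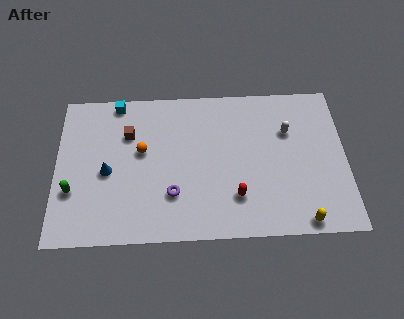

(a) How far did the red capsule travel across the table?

3.1

From (9.4, 5.5) to (9.4, 2.4), the red capsule covered √(0.0² + 3.1²) ≈ 3.1 units.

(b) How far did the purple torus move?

3.0

From (9.0, 3.5) to (6.1, 2.7), the purple torus covered √(2.9² + 0.8²) ≈ 3.0 units.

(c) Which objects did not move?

the blue cone and the white capsule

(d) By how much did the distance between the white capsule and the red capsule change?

+1.9

Before: roughly 2.9 units apart; after: 4.8. That's 1.9 units further apart.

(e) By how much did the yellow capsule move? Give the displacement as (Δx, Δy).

(-1.6, -0.9)

The yellow capsule was at about (14.4, 1.7) and moved to about (12.8, 0.8).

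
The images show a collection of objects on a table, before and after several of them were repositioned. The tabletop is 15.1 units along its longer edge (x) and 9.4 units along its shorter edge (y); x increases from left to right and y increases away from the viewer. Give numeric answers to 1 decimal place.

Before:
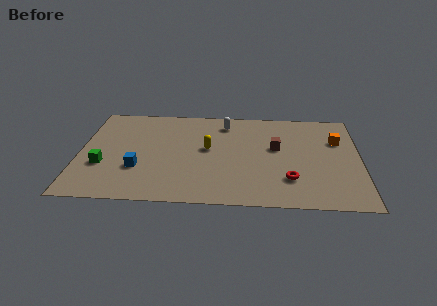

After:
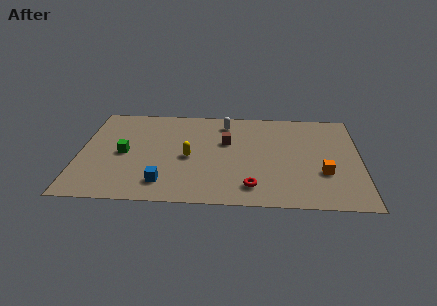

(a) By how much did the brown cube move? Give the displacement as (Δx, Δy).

(-2.7, 0.4)

From the two frames, the brown cube sits at roughly (10.6, 5.5) before and (7.9, 5.9) after.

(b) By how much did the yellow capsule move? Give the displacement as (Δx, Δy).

(-1.0, -0.9)

The yellow capsule was at about (6.9, 5.2) and moved to about (5.9, 4.3).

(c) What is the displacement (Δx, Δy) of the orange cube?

(-0.8, -3.2)

The orange cube started near (13.9, 6.4) and ended near (13.1, 3.2).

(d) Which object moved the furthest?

the orange cube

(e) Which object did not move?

the white capsule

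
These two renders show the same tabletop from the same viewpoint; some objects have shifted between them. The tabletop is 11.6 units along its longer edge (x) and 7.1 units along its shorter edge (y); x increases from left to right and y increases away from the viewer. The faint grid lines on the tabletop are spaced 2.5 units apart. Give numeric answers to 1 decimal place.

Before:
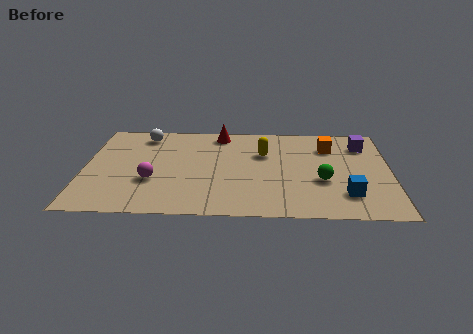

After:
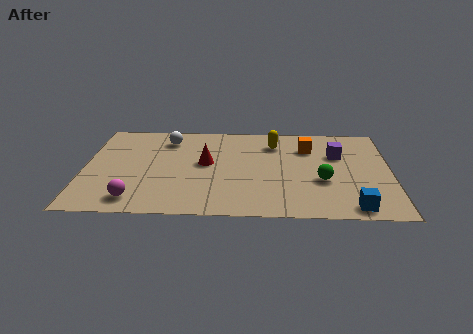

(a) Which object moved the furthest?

the red cone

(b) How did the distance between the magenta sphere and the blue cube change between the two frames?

+0.8

Before: roughly 7.3 units apart; after: 8.1. That's 0.8 units further apart.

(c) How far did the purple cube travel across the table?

1.3

The purple cube was near (10.6, 5.5) before and (9.6, 4.7) after, so it travelled √(1.0² + 0.8²) ≈ 1.3 units.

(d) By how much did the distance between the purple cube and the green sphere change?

-1.1

The distance was about 3.2 in the first image and 2.1 in the second, so they moved 1.1 units closer together.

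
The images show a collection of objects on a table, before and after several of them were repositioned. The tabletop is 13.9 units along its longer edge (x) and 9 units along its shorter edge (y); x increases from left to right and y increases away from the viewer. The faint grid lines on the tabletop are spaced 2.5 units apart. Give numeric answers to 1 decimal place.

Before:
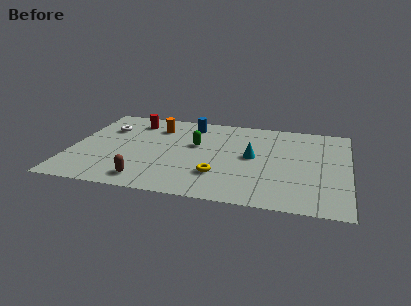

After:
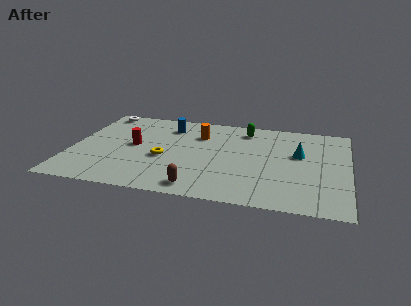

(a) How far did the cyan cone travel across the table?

2.4

The cyan cone moved from about (9.1, 4.7) to (11.4, 5.4), a distance of √(2.3² + 0.7²) ≈ 2.4.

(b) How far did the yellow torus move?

3.0

The yellow torus moved from about (7.5, 2.5) to (4.7, 3.7), a distance of √(2.8² + 1.2²) ≈ 3.0.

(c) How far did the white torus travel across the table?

1.9

From (1.6, 6.3) to (1.1, 8.1), the white torus covered √(0.5² + 1.8²) ≈ 1.9 units.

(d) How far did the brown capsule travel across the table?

2.6

The brown capsule moved from about (4.0, 1.3) to (6.6, 1.1), a distance of √(2.6² + 0.2²) ≈ 2.6.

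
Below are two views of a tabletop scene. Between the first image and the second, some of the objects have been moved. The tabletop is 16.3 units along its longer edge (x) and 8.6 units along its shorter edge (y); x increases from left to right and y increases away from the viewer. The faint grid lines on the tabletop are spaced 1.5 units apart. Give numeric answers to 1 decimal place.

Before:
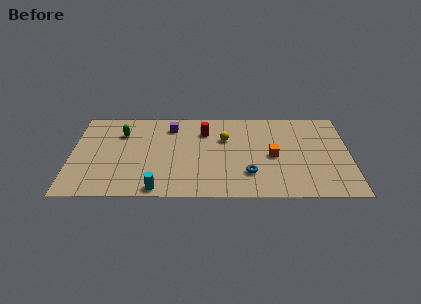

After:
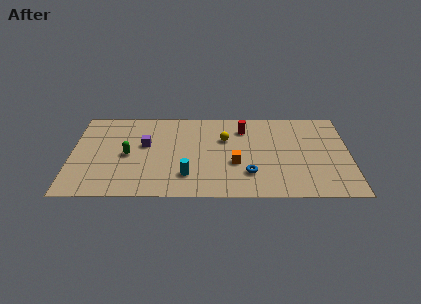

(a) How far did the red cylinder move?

2.3

The red cylinder was near (7.8, 6.4) before and (10.1, 6.7) after, so it travelled √(2.3² + 0.3²) ≈ 2.3 units.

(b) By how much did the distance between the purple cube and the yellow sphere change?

+1.3

The distance was about 3.4 in the first image and 4.7 in the second, so they moved 1.3 units further apart.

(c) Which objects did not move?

the yellow sphere and the blue torus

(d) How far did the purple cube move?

2.3

The purple cube moved from about (5.8, 6.9) to (4.3, 5.1), a distance of √(1.5² + 1.8²) ≈ 2.3.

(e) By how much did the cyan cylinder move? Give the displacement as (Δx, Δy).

(1.7, 1.3)

From the two frames, the cyan cylinder sits at roughly (5.1, 0.8) before and (6.8, 2.1) after.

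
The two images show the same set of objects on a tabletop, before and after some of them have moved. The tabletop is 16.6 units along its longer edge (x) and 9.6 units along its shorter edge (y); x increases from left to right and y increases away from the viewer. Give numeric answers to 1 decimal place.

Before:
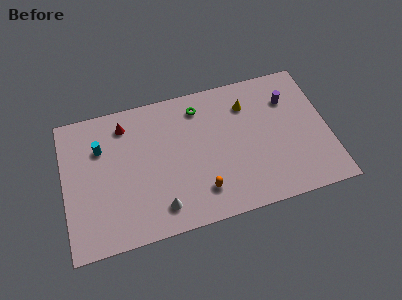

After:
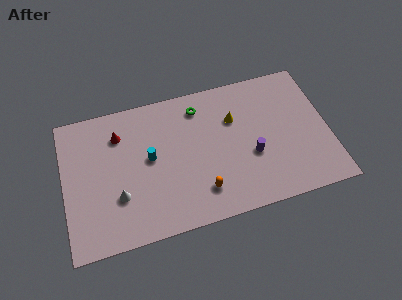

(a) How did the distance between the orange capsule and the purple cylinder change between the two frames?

-4.0

They were about 7.7 units apart before and 3.7 after — 4.0 units closer together.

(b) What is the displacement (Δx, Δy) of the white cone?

(-2.5, 1.4)

The white cone was at about (5.8, 1.7) and moved to about (3.3, 3.1).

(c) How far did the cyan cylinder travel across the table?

3.4

The cyan cylinder moved from about (2.4, 6.7) to (5.4, 5.2), a distance of √(3.0² + 1.5²) ≈ 3.4.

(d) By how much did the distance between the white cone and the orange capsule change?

+2.6

Before: roughly 2.6 units apart; after: 5.2. That's 2.6 units further apart.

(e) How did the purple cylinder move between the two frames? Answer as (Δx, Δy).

(-2.6, -3.3)

The purple cylinder was at about (14.3, 7.0) and moved to about (11.7, 3.7).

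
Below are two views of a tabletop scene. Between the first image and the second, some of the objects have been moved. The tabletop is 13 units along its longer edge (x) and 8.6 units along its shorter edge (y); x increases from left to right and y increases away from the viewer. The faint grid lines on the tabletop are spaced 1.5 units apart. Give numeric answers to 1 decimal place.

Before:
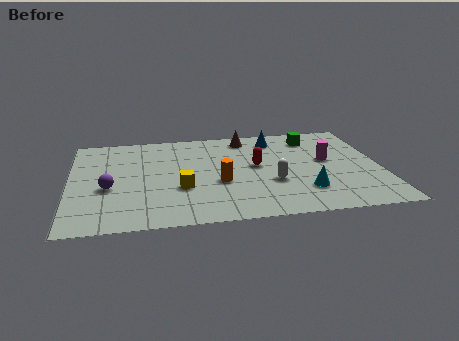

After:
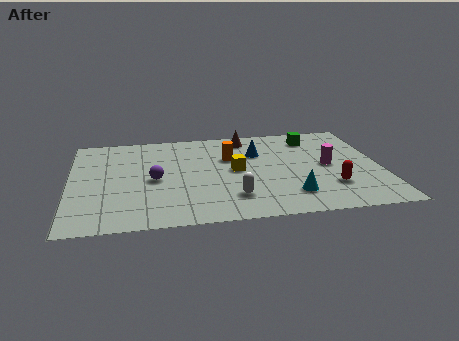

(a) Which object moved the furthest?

the red capsule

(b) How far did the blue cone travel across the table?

1.4

From (8.7, 7.1) to (7.9, 5.9), the blue cone covered √(0.8² + 1.2²) ≈ 1.4 units.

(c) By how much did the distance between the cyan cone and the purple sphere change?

-2.2

Before: roughly 8.2 units apart; after: 6.0. That's 2.2 units closer together.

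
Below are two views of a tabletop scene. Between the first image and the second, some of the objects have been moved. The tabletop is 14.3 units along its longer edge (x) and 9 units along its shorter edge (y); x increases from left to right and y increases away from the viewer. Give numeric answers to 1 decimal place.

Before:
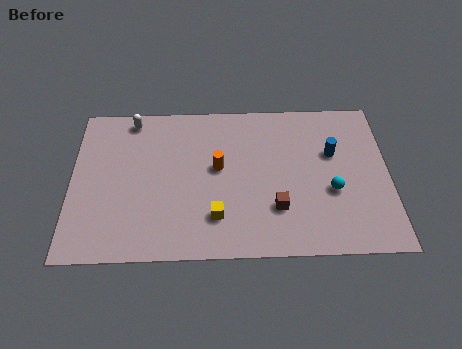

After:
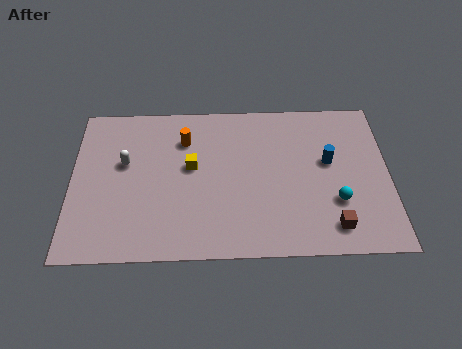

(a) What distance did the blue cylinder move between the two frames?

0.5

The blue cylinder moved from about (11.8, 5.7) to (11.6, 5.2), a distance of √(0.2² + 0.5²) ≈ 0.5.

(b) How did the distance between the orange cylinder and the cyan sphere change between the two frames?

+2.5

Before: roughly 5.3 units apart; after: 7.8. That's 2.5 units further apart.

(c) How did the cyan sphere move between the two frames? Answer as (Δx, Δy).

(0.2, -0.6)

From the two frames, the cyan sphere sits at roughly (11.7, 3.5) before and (11.9, 2.9) after.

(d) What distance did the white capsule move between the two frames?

2.6

The white capsule moved from about (2.7, 8.0) to (2.4, 5.4), a distance of √(0.3² + 2.6²) ≈ 2.6.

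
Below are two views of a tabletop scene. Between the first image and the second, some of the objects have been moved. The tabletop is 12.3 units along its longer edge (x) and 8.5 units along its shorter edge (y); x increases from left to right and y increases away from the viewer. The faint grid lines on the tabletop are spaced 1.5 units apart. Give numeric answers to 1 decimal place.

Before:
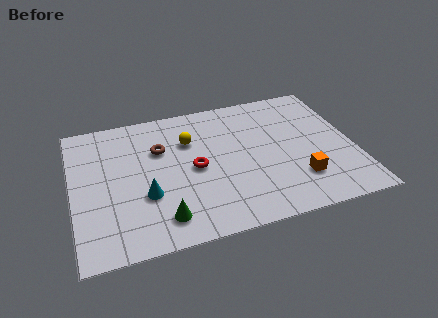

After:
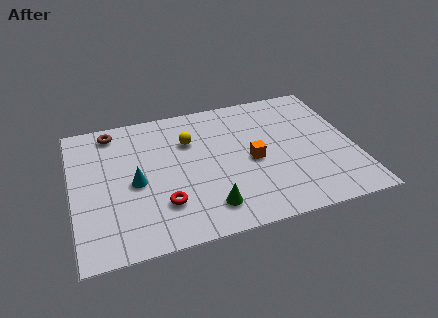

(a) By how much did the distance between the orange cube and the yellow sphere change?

-2.5

They were about 5.8 units apart before and 3.3 after — 2.5 units closer together.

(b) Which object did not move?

the yellow sphere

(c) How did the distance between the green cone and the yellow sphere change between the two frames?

-0.3

They were about 4.6 units apart before and 4.3 after — 0.3 units closer together.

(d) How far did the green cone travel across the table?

2.0

From (3.7, 1.5) to (5.7, 1.6), the green cone covered √(2.0² + 0.1²) ≈ 2.0 units.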